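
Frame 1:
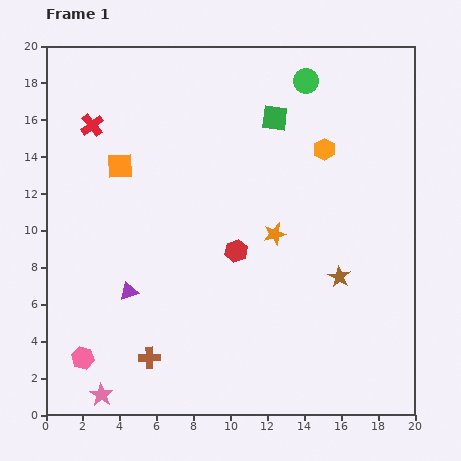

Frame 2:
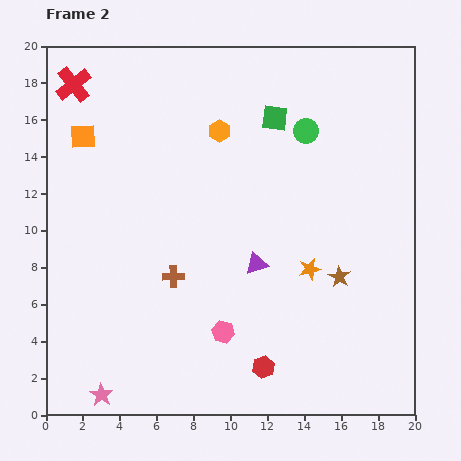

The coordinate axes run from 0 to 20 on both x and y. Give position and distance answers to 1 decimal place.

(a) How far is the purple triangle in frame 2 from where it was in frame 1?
7.1

The purple triangle moved from (4.5, 6.7) to (11.4, 8.2), a distance of √(6.9² + 1.5²) ≈ 7.1.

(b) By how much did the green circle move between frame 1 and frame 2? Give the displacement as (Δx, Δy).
(0.0, -2.7)

The green circle was at (14.1, 18.1) in frame 1 and (14.1, 15.4) in frame 2.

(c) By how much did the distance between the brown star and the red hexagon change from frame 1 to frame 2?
+0.6

Distance in frame 1: 5.8. Distance in frame 2: 6.4.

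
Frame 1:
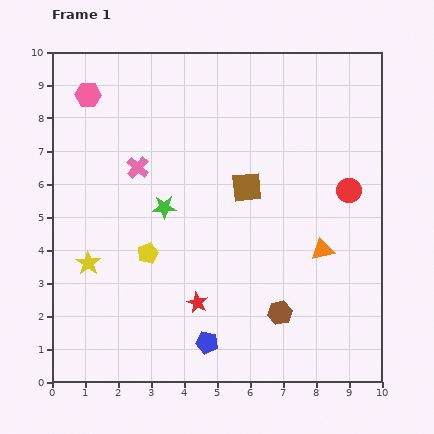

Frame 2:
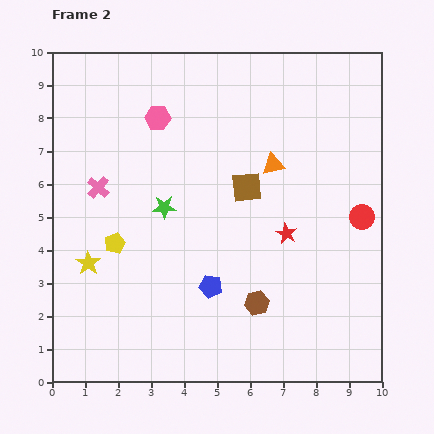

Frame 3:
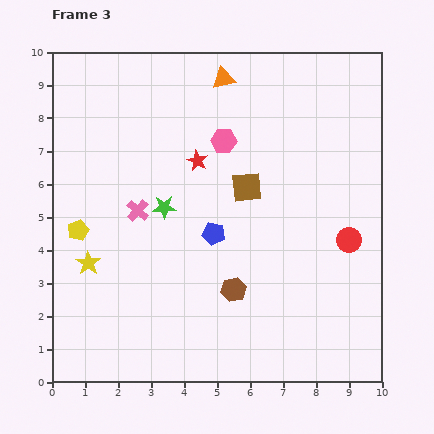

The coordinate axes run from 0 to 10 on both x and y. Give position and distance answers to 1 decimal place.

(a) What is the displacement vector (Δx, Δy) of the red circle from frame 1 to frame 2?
(0.4, -0.8)

The red circle was at (9.0, 5.8) in frame 1 and (9.4, 5.0) in frame 2.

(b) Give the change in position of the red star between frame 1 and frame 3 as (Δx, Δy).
(0.0, 4.3)

The red star was at (4.4, 2.4) in frame 1 and (4.4, 6.7) in frame 3.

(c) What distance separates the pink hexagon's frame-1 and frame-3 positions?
4.3

The pink hexagon moved from (1.1, 8.7) to (5.2, 7.3), a distance of √(4.1² + 1.4²) ≈ 4.3.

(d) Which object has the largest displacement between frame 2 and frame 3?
the red star

(moved 3.5; next 3.0)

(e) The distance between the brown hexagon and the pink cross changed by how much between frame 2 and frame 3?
-2.1

Distance in frame 2: 5.9. Distance in frame 3: 3.8.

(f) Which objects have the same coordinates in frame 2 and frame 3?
the green star, the yellow star, the brown square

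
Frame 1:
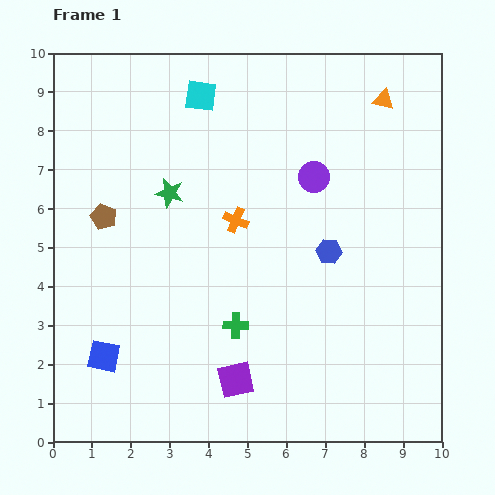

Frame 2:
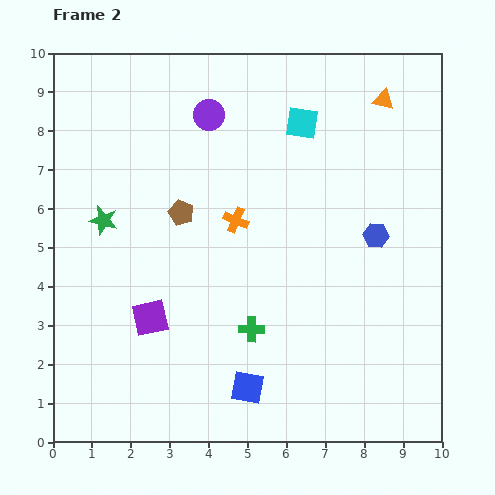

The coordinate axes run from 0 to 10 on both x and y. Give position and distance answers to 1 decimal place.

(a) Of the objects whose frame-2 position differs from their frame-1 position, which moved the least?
the green cross

(moved 0.4)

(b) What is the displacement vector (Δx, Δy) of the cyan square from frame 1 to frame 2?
(2.6, -0.7)

The cyan square was at (3.8, 8.9) in frame 1 and (6.4, 8.2) in frame 2.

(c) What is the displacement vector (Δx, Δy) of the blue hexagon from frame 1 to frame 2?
(1.2, 0.4)

The blue hexagon was at (7.1, 4.9) in frame 1 and (8.3, 5.3) in frame 2.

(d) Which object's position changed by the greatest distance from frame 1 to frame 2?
the blue square

(moved 3.8; next 3.1)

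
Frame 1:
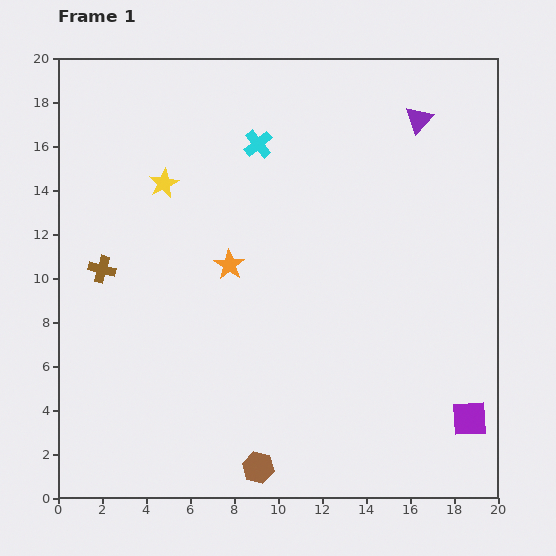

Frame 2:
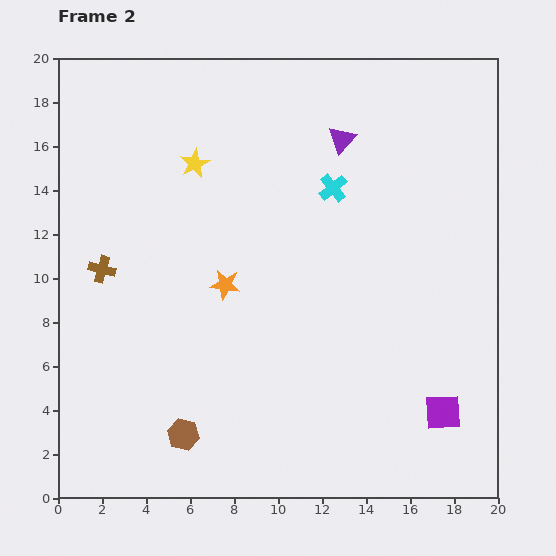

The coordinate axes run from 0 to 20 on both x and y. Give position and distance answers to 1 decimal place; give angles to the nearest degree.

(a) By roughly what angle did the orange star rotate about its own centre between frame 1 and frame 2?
25° counter-clockwise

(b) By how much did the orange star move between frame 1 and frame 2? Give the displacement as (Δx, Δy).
(-0.2, -0.9)

The orange star was at (7.8, 10.6) in frame 1 and (7.6, 9.7) in frame 2.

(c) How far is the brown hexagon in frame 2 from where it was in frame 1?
3.7

The brown hexagon moved from (9.1, 1.4) to (5.7, 2.9), a distance of √(3.4² + 1.5²) ≈ 3.7.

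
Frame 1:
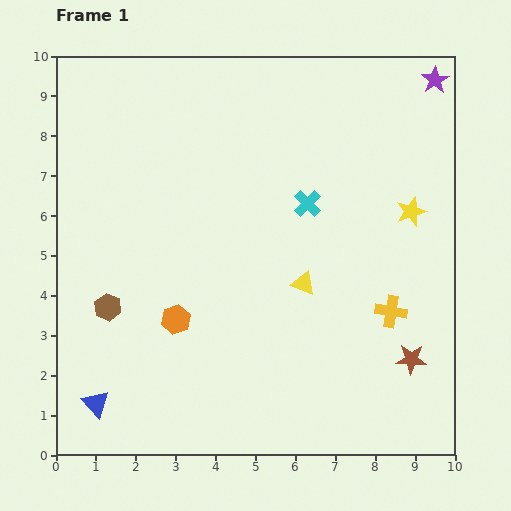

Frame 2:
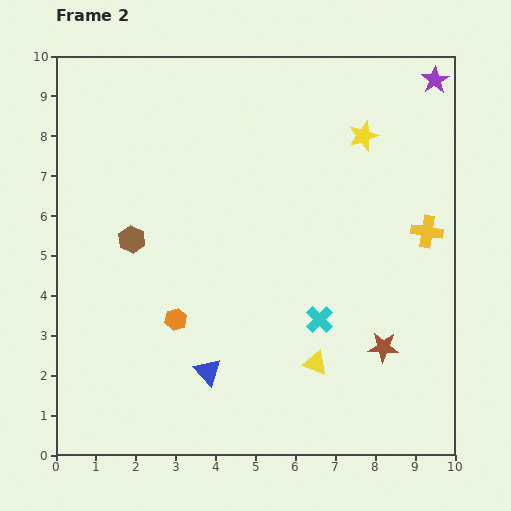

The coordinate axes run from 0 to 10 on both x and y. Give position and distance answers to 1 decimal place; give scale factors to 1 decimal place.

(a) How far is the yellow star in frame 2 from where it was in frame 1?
2.2

The yellow star moved from (8.9, 6.1) to (7.7, 8.0), a distance of √(1.2² + 1.9²) ≈ 2.2.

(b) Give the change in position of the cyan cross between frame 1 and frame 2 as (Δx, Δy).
(0.3, -2.9)

The cyan cross was at (6.3, 6.3) in frame 1 and (6.6, 3.4) in frame 2.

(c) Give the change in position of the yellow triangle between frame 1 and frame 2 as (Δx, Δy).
(0.3, -2.0)

The yellow triangle was at (6.2, 4.3) in frame 1 and (6.5, 2.3) in frame 2.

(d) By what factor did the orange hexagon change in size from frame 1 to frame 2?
0.8×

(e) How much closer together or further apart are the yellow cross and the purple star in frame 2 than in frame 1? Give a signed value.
-2.1

Distance in frame 1: 5.9. Distance in frame 2: 3.8.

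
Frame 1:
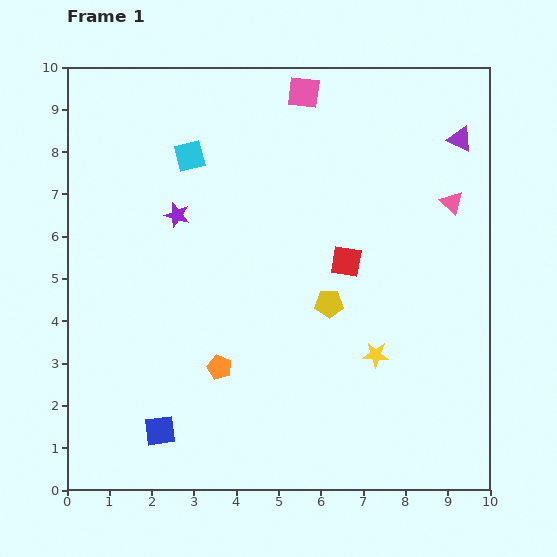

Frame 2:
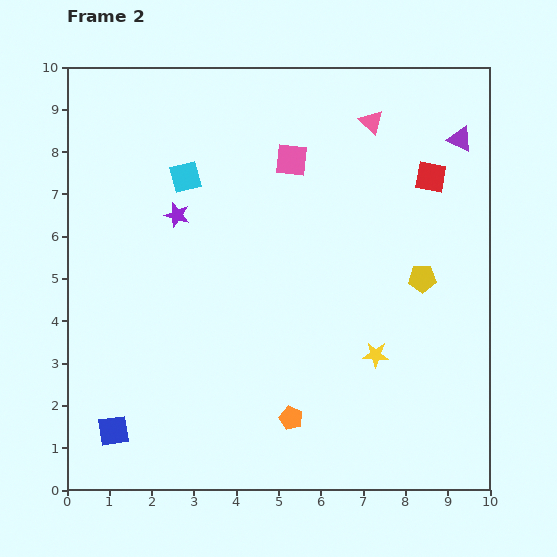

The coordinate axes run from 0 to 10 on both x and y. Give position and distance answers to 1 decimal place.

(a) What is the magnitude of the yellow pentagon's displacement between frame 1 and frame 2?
2.3

The yellow pentagon moved from (6.2, 4.4) to (8.4, 5.0), a distance of √(2.2² + 0.6²) ≈ 2.3.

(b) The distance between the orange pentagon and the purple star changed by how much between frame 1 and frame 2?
+1.8

Distance in frame 1: 3.7. Distance in frame 2: 5.5.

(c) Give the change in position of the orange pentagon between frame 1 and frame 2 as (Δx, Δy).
(1.7, -1.2)

The orange pentagon was at (3.6, 2.9) in frame 1 and (5.3, 1.7) in frame 2.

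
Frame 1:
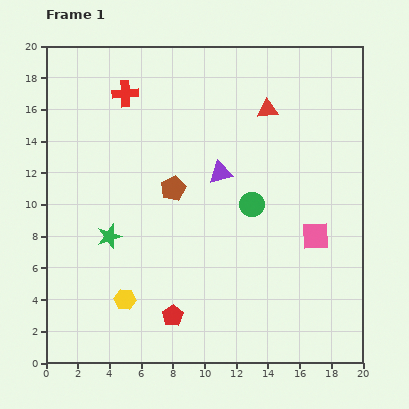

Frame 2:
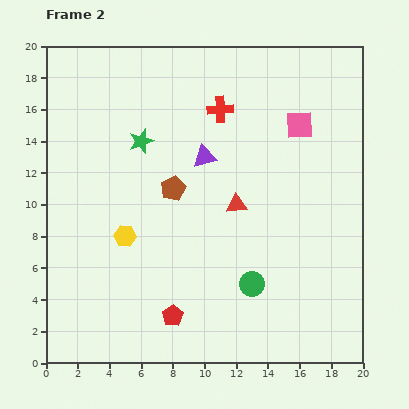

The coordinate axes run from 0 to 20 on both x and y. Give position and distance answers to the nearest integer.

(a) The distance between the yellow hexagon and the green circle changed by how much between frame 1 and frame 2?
-1

Distance in frame 1: 10. Distance in frame 2: 9.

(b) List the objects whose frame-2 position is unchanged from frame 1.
the red pentagon, the brown pentagon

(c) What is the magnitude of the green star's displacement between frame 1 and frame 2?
6

The green star moved from (4, 8) to (6, 14), a distance of √(2² + 6²) ≈ 6.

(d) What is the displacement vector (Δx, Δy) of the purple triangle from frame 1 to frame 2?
(-1, 1)

The purple triangle was at (11, 12) in frame 1 and (10, 13) in frame 2.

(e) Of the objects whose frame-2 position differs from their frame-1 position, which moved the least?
the purple triangle

(moved 1)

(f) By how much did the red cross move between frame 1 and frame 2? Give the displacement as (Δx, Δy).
(6, -1)

The red cross was at (5, 17) in frame 1 and (11, 16) in frame 2.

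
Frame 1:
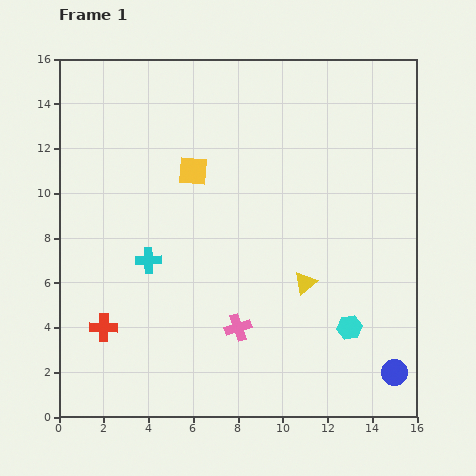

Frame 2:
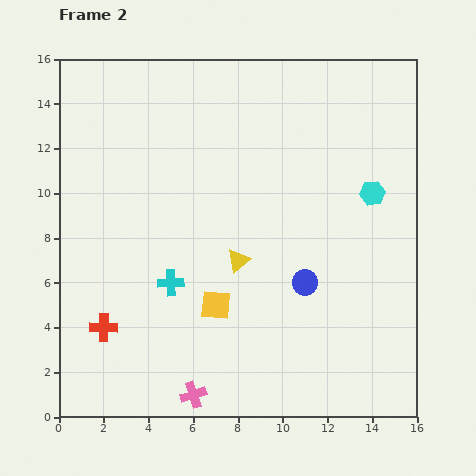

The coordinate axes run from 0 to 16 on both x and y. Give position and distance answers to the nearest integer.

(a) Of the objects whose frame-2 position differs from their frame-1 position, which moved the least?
the cyan cross

(moved 1)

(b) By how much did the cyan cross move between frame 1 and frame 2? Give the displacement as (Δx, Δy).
(1, -1)

The cyan cross was at (4, 7) in frame 1 and (5, 6) in frame 2.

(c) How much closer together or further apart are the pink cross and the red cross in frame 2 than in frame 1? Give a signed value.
-1

Distance in frame 1: 6. Distance in frame 2: 5.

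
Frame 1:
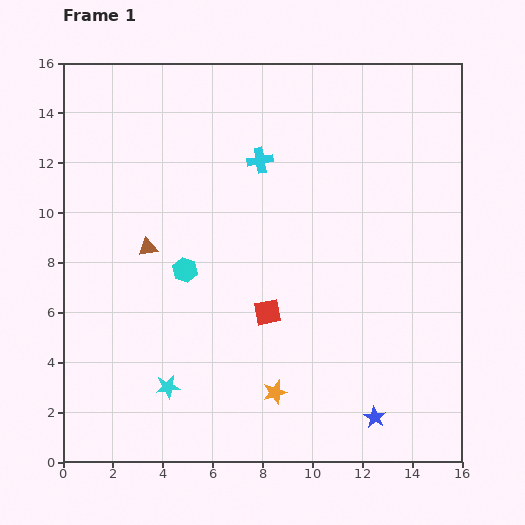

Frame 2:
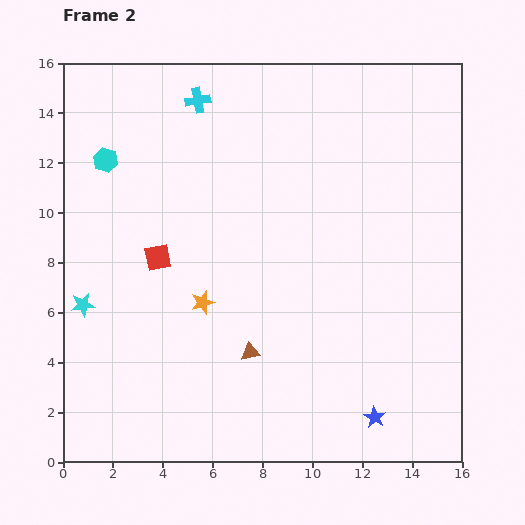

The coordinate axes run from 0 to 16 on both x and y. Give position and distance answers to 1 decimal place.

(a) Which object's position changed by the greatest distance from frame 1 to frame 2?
the brown triangle

(moved 5.9; next 5.4)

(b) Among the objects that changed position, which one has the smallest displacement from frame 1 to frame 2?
the cyan cross

(moved 3.5)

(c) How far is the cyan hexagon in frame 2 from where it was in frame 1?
5.4

The cyan hexagon moved from (4.9, 7.7) to (1.7, 12.1), a distance of √(3.2² + 4.4²) ≈ 5.4.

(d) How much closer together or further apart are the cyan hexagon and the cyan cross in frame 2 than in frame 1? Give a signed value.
-0.9

Distance in frame 1: 5.3. Distance in frame 2: 4.4.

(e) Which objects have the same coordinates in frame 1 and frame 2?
the blue star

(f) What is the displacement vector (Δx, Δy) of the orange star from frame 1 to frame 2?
(-2.9, 3.6)

The orange star was at (8.5, 2.8) in frame 1 and (5.6, 6.4) in frame 2.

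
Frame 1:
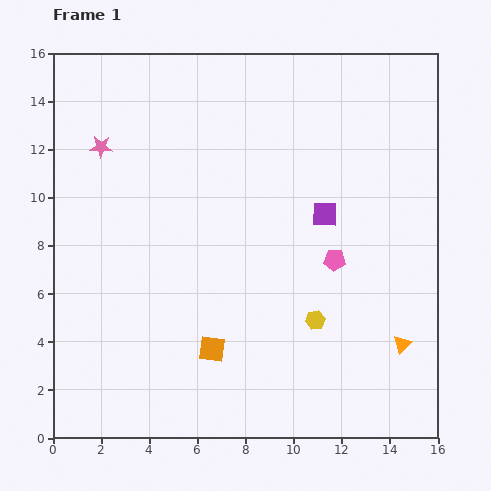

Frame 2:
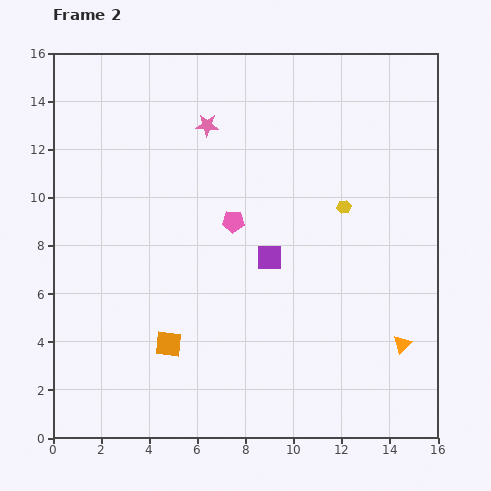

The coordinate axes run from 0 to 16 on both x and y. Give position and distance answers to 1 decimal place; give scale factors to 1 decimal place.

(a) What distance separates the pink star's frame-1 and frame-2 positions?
4.5

The pink star moved from (2.0, 12.1) to (6.4, 13.0), a distance of √(4.4² + 0.9²) ≈ 4.5.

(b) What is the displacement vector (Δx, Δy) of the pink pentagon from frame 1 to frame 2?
(-4.2, 1.6)

The pink pentagon was at (11.7, 7.4) in frame 1 and (7.5, 9.0) in frame 2.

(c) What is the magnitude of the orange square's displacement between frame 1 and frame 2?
1.8

The orange square moved from (6.6, 3.7) to (4.8, 3.9), a distance of √(1.8² + 0.2²) ≈ 1.8.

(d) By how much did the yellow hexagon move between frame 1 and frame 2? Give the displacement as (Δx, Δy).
(1.2, 4.7)

The yellow hexagon was at (10.9, 4.9) in frame 1 and (12.1, 9.6) in frame 2.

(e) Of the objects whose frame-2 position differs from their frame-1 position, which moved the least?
the orange square

(moved 1.8)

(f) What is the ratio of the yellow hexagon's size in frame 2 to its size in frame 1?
0.7×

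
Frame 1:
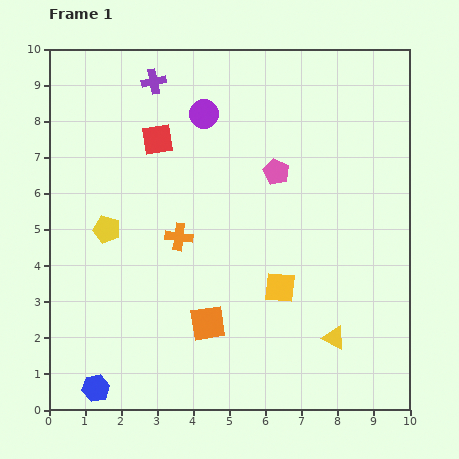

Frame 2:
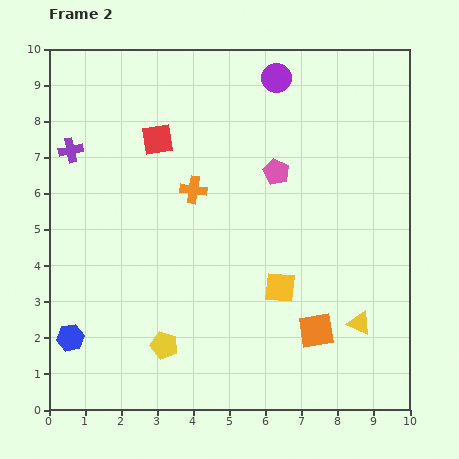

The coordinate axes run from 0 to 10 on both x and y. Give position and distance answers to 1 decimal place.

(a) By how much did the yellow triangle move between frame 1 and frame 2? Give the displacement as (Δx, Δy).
(0.7, 0.4)

The yellow triangle was at (7.9, 2.0) in frame 1 and (8.6, 2.4) in frame 2.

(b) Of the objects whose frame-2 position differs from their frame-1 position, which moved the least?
the yellow triangle

(moved 0.8)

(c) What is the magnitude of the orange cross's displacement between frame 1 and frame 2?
1.4

The orange cross moved from (3.6, 4.8) to (4.0, 6.1), a distance of √(0.4² + 1.3²) ≈ 1.4.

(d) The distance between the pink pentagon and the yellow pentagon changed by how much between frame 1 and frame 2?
+0.7

Distance in frame 1: 5.0. Distance in frame 2: 5.7.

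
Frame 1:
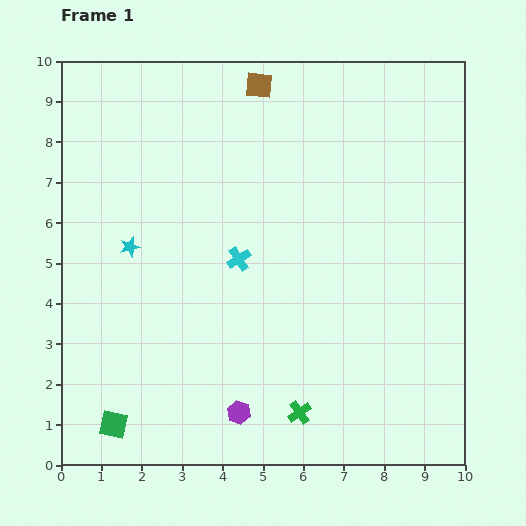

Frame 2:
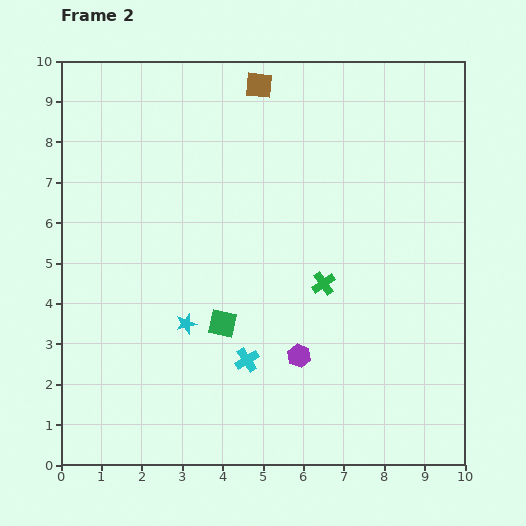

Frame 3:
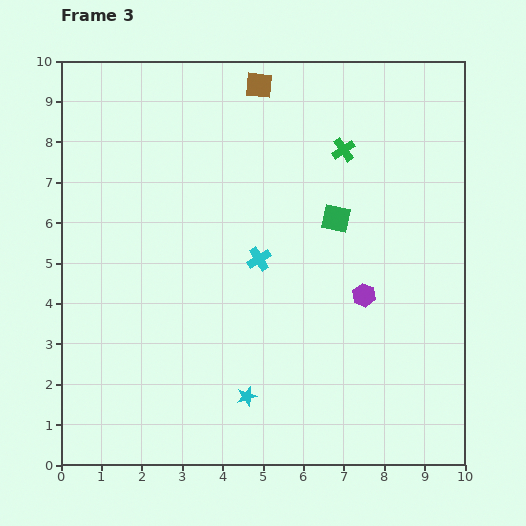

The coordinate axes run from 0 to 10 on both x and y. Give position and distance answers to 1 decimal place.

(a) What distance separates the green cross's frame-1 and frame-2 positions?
3.3

The green cross moved from (5.9, 1.3) to (6.5, 4.5), a distance of √(0.6² + 3.2²) ≈ 3.3.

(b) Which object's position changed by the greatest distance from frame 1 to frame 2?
the green square

(moved 3.7; next 3.3)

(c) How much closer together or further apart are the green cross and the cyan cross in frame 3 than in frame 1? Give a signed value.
-0.7

Distance in frame 1: 4.1. Distance in frame 3: 3.4.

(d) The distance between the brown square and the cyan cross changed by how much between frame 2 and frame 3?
-2.5

Distance in frame 2: 6.8. Distance in frame 3: 4.3.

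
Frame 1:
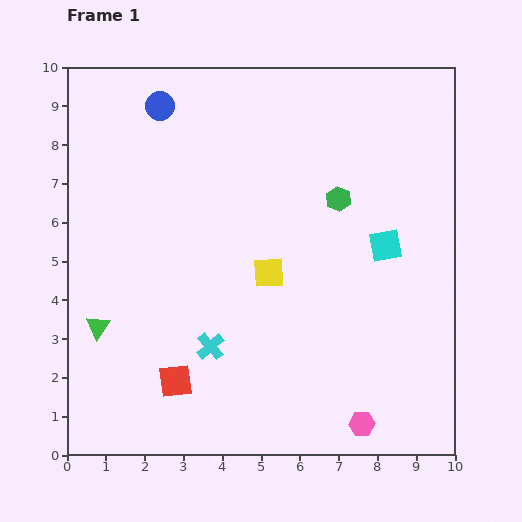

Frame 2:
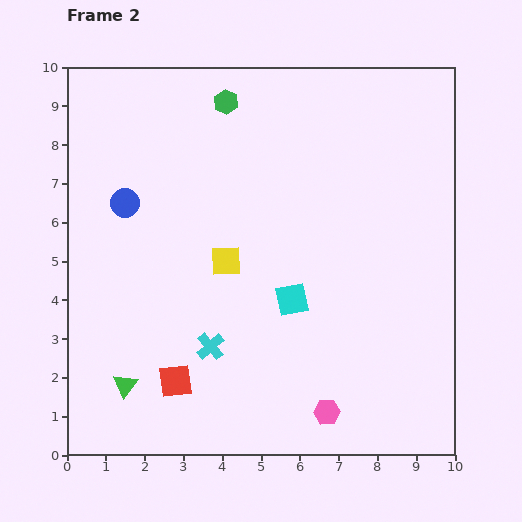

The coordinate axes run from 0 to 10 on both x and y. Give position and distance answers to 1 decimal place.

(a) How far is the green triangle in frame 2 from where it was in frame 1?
1.7

The green triangle moved from (0.8, 3.3) to (1.5, 1.8), a distance of √(0.7² + 1.5²) ≈ 1.7.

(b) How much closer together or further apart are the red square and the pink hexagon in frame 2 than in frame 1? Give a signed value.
-0.9

Distance in frame 1: 4.9. Distance in frame 2: 4.0.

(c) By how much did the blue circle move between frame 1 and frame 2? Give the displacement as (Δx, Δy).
(-0.9, -2.5)

The blue circle was at (2.4, 9.0) in frame 1 and (1.5, 6.5) in frame 2.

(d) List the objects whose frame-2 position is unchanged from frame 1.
the cyan cross, the red square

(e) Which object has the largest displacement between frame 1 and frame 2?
the green hexagon

(moved 3.8; next 2.8)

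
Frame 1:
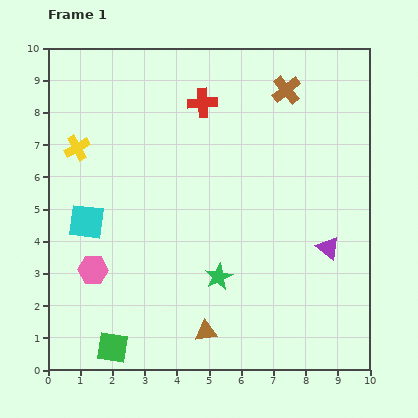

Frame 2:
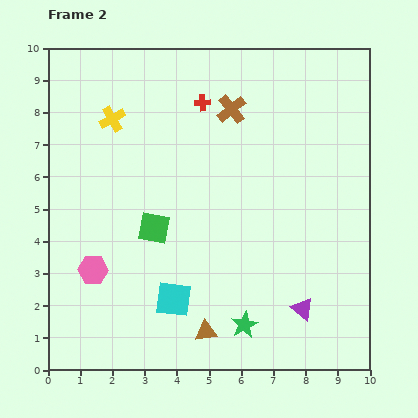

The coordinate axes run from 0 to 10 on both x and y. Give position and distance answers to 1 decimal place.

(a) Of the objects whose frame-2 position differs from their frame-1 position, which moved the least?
the yellow cross

(moved 1.4)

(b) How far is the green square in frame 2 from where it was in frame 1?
3.9

The green square moved from (2.0, 0.7) to (3.3, 4.4), a distance of √(1.3² + 3.7²) ≈ 3.9.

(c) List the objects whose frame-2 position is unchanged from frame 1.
the brown triangle, the pink hexagon, the red cross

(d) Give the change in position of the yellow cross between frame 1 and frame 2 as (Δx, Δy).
(1.1, 0.9)

The yellow cross was at (0.9, 6.9) in frame 1 and (2.0, 7.8) in frame 2.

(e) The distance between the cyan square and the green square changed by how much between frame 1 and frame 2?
-1.7

Distance in frame 1: 4.0. Distance in frame 2: 2.3.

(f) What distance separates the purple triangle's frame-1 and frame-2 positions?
2.1

The purple triangle moved from (8.7, 3.8) to (7.9, 1.9), a distance of √(0.8² + 1.9²) ≈ 2.1.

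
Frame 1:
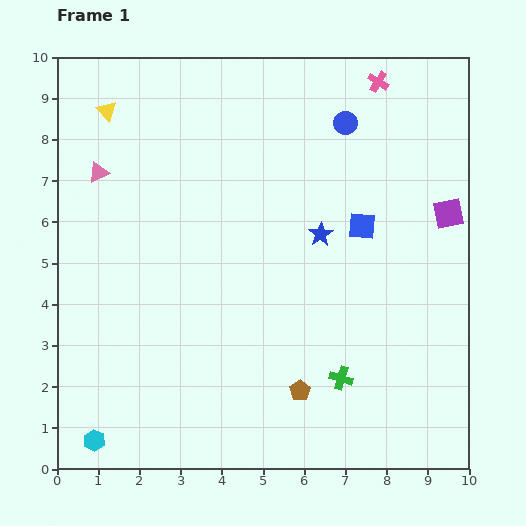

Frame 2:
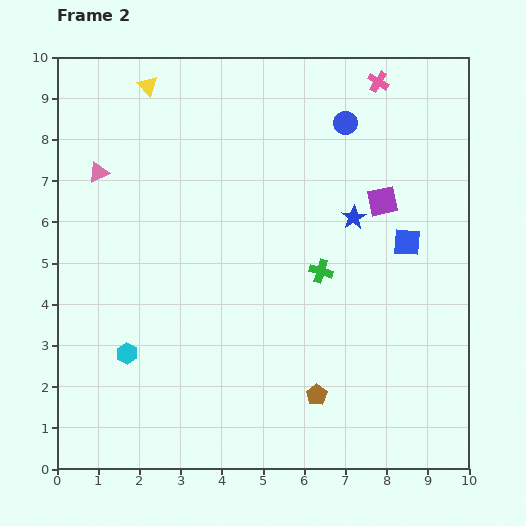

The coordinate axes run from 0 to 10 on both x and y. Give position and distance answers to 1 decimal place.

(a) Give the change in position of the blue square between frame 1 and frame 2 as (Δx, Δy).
(1.1, -0.4)

The blue square was at (7.4, 5.9) in frame 1 and (8.5, 5.5) in frame 2.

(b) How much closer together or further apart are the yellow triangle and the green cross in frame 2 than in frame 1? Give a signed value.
-2.4

Distance in frame 1: 8.6. Distance in frame 2: 6.2.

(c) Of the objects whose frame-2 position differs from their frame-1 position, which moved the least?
the brown pentagon

(moved 0.4)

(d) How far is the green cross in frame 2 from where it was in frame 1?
2.6

The green cross moved from (6.9, 2.2) to (6.4, 4.8), a distance of √(0.5² + 2.6²) ≈ 2.6.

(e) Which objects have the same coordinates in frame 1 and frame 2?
the blue circle, the pink triangle, the pink cross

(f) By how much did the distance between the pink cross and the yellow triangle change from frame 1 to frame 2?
-1.0

Distance in frame 1: 6.6. Distance in frame 2: 5.6.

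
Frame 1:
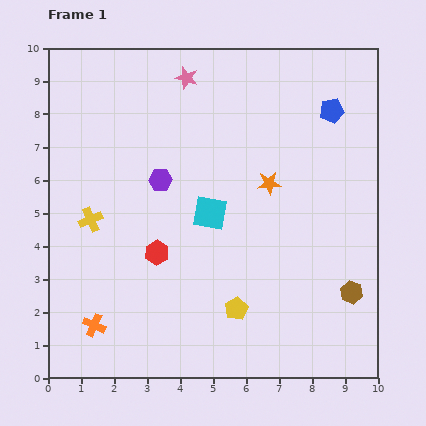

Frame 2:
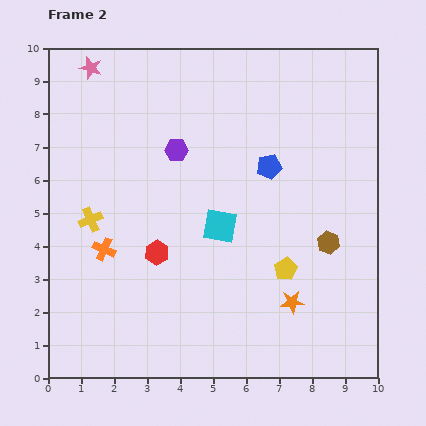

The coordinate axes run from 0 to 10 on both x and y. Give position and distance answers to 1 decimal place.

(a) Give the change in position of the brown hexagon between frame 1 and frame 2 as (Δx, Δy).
(-0.7, 1.5)

The brown hexagon was at (9.2, 2.6) in frame 1 and (8.5, 4.1) in frame 2.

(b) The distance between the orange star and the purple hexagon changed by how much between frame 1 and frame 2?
+2.5

Distance in frame 1: 3.3. Distance in frame 2: 5.8.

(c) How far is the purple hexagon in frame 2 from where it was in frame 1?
1.0

The purple hexagon moved from (3.4, 6.0) to (3.9, 6.9), a distance of √(0.5² + 0.9²) ≈ 1.0.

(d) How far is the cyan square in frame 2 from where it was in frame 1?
0.5

The cyan square moved from (4.9, 5.0) to (5.2, 4.6), a distance of √(0.3² + 0.4²) ≈ 0.5.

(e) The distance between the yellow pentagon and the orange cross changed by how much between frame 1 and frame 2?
+1.2

Distance in frame 1: 4.3. Distance in frame 2: 5.5.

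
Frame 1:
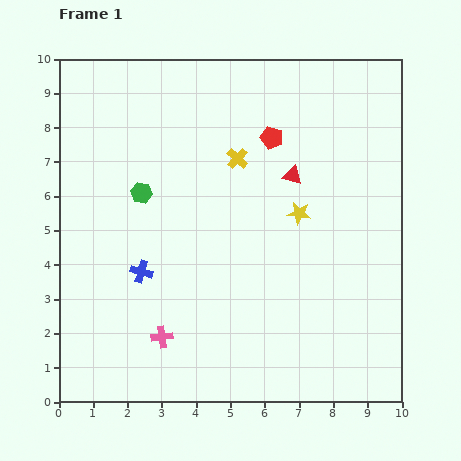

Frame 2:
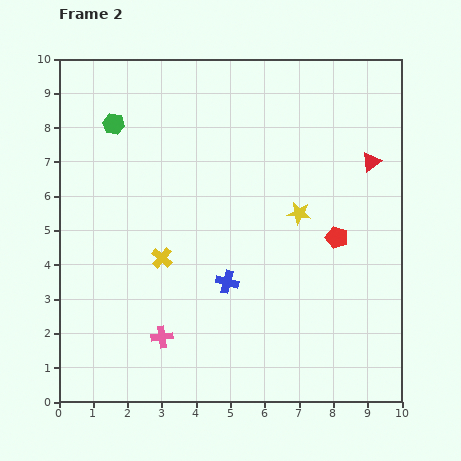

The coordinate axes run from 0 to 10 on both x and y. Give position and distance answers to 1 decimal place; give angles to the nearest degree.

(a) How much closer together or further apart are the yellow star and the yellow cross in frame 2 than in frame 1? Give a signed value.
+1.8

Distance in frame 1: 2.4. Distance in frame 2: 4.2.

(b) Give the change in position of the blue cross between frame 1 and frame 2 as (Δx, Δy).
(2.5, -0.3)

The blue cross was at (2.4, 3.8) in frame 1 and (4.9, 3.5) in frame 2.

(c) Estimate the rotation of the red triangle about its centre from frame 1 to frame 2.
51° counter-clockwise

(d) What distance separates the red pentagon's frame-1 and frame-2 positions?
3.5

The red pentagon moved from (6.2, 7.7) to (8.1, 4.8), a distance of √(1.9² + 2.9²) ≈ 3.5.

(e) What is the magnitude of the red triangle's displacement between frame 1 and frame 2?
2.3

The red triangle moved from (6.8, 6.6) to (9.1, 7.0), a distance of √(2.3² + 0.4²) ≈ 2.3.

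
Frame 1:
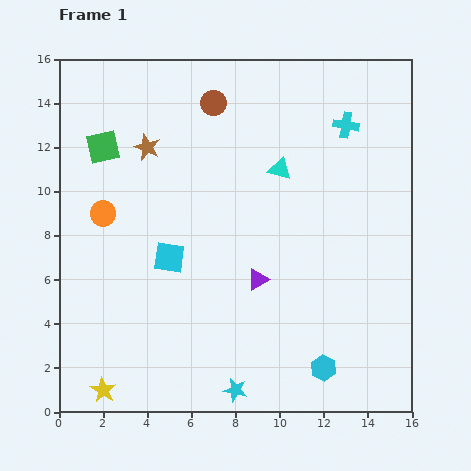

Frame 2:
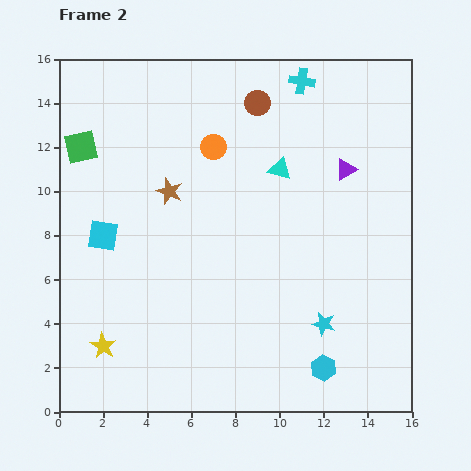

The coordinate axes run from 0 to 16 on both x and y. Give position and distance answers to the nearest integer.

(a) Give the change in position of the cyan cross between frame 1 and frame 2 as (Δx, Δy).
(-2, 2)

The cyan cross was at (13, 13) in frame 1 and (11, 15) in frame 2.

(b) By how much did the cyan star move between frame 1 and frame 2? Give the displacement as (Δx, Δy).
(4, 3)

The cyan star was at (8, 1) in frame 1 and (12, 4) in frame 2.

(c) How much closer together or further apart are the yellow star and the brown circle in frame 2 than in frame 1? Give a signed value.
-1

Distance in frame 1: 14. Distance in frame 2: 13.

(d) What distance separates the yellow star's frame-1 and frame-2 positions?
2

The yellow star moved from (2, 1) to (2, 3), a distance of √(0² + 2²) ≈ 2.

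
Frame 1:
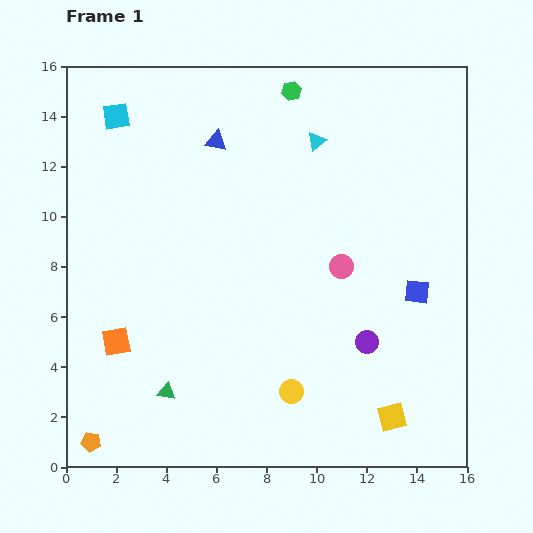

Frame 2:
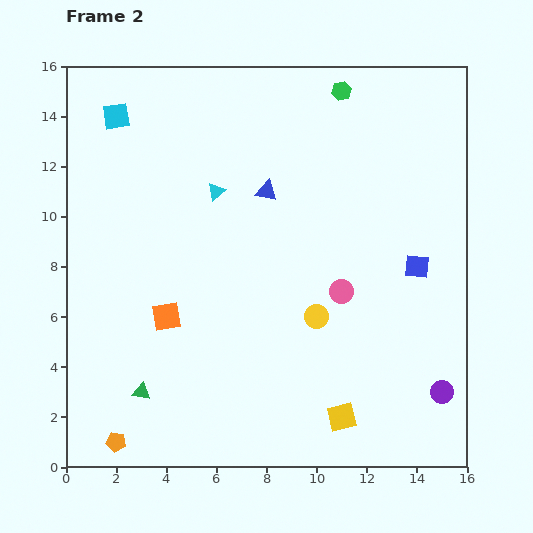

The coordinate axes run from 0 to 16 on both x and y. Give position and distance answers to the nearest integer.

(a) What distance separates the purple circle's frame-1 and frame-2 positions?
4

The purple circle moved from (12, 5) to (15, 3), a distance of √(3² + 2²) ≈ 4.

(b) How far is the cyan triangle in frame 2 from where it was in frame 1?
4

The cyan triangle moved from (10, 13) to (6, 11), a distance of √(4² + 2²) ≈ 4.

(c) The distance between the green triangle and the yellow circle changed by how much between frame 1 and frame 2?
+3

Distance in frame 1: 5. Distance in frame 2: 8.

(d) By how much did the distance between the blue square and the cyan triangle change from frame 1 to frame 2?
+2

Distance in frame 1: 7. Distance in frame 2: 9.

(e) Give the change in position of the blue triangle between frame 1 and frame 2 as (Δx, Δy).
(2, -2)

The blue triangle was at (6, 13) in frame 1 and (8, 11) in frame 2.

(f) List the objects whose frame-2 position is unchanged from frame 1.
the cyan square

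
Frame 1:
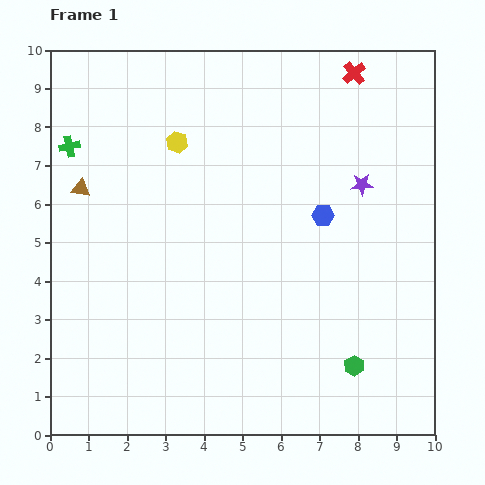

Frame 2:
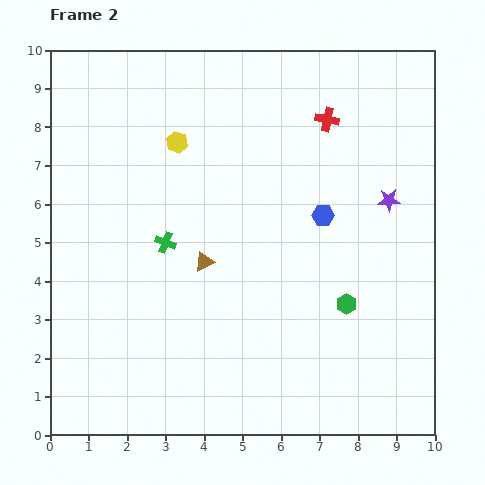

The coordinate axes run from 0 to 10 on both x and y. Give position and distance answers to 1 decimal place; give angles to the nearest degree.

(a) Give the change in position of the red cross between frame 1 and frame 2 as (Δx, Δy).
(-0.7, -1.2)

The red cross was at (7.9, 9.4) in frame 1 and (7.2, 8.2) in frame 2.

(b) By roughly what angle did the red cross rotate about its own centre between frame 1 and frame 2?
38° counter-clockwise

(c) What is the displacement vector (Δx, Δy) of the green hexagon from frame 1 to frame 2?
(-0.2, 1.6)

The green hexagon was at (7.9, 1.8) in frame 1 and (7.7, 3.4) in frame 2.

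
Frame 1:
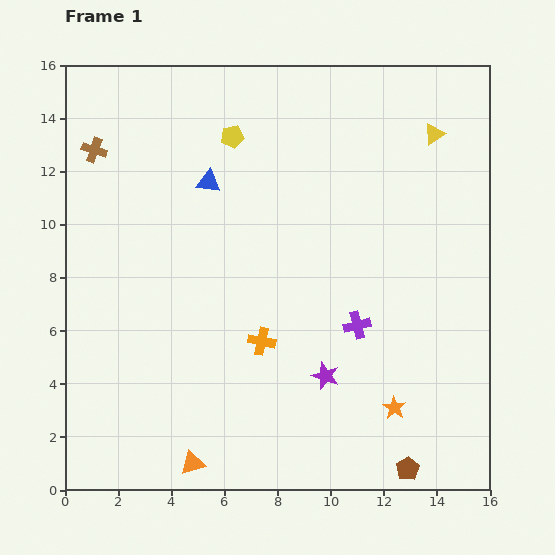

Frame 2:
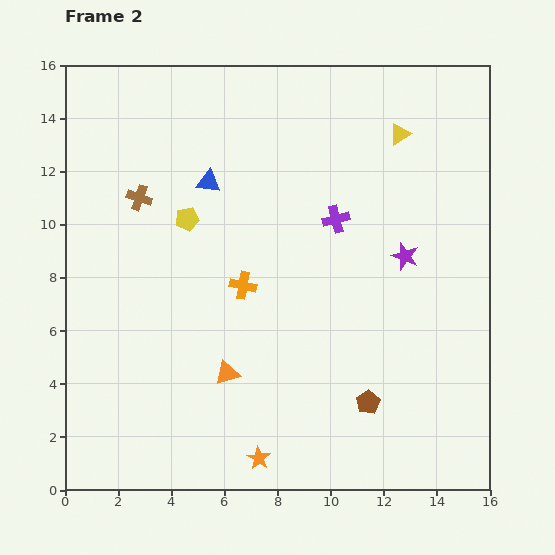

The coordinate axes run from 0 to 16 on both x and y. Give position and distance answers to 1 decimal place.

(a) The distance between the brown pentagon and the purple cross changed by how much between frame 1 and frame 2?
+1.3

Distance in frame 1: 5.7. Distance in frame 2: 7.0.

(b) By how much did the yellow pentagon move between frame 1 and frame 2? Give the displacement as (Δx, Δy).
(-1.7, -3.1)

The yellow pentagon was at (6.3, 13.3) in frame 1 and (4.6, 10.2) in frame 2.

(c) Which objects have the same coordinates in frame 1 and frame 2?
the blue triangle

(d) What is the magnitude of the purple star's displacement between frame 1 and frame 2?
5.4

The purple star moved from (9.8, 4.3) to (12.8, 8.8), a distance of √(3.0² + 4.5²) ≈ 5.4.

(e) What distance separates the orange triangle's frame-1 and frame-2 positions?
3.6

The orange triangle moved from (4.8, 1.0) to (6.1, 4.4), a distance of √(1.3² + 3.4²) ≈ 3.6.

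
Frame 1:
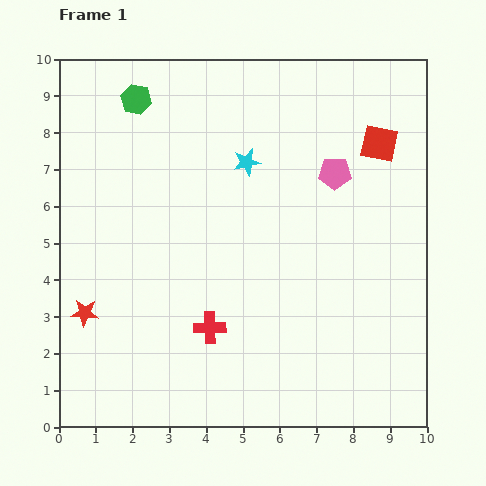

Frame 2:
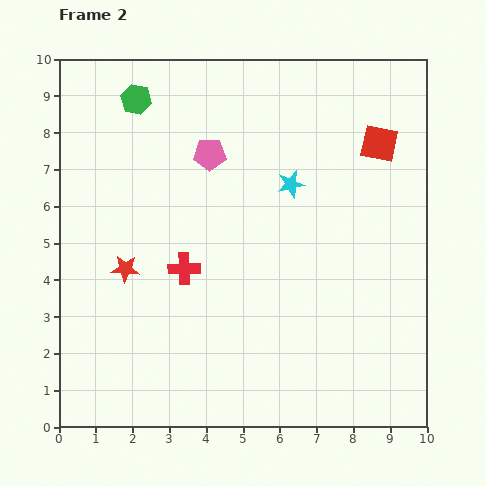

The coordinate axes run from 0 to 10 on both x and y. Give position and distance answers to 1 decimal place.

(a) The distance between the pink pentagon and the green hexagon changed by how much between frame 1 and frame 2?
-3.3

Distance in frame 1: 5.8. Distance in frame 2: 2.5.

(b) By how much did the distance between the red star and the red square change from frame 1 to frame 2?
-1.5

Distance in frame 1: 9.2. Distance in frame 2: 7.7.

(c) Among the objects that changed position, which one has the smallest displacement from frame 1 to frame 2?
the cyan star

(moved 1.3)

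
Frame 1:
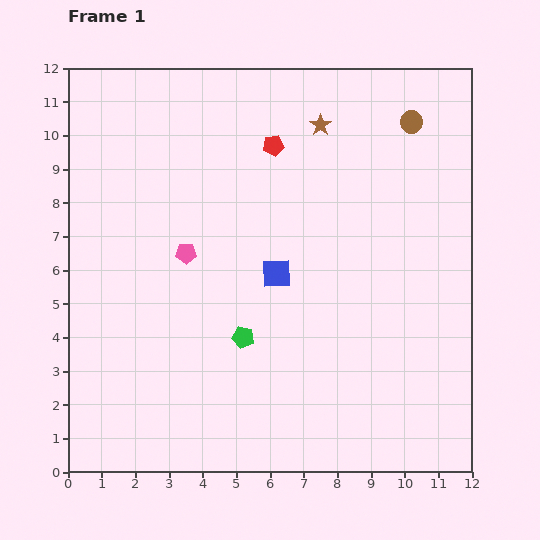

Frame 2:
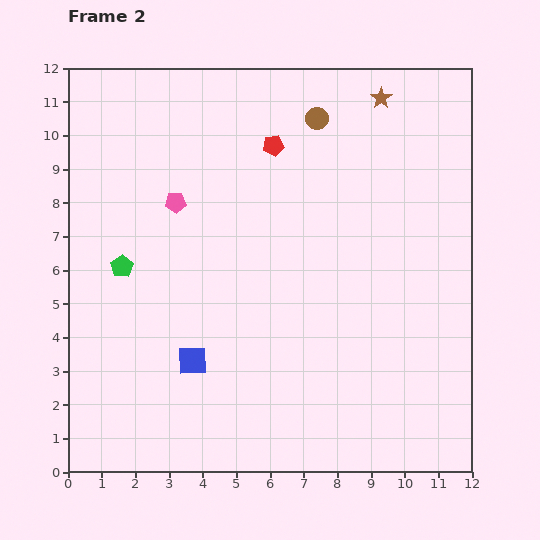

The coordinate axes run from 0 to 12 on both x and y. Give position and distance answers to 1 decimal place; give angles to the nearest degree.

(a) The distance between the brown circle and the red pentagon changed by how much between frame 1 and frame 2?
-2.7

Distance in frame 1: 4.2. Distance in frame 2: 1.5.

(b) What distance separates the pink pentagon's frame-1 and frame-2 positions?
1.5

The pink pentagon moved from (3.5, 6.5) to (3.2, 8.0), a distance of √(0.3² + 1.5²) ≈ 1.5.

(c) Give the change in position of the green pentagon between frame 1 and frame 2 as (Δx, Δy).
(-3.6, 2.1)

The green pentagon was at (5.2, 4.0) in frame 1 and (1.6, 6.1) in frame 2.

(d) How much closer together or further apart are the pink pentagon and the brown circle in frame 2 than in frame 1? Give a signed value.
-2.9

Distance in frame 1: 7.8. Distance in frame 2: 4.9.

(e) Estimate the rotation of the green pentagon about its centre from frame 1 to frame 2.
24° clockwise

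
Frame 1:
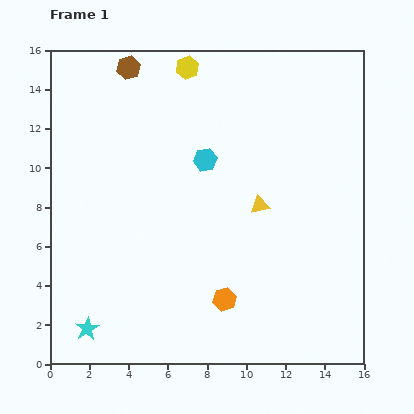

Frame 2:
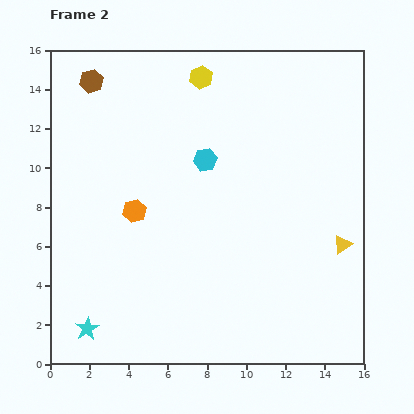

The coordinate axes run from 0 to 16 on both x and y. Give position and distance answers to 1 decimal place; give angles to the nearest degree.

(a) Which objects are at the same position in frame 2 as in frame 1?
the cyan hexagon, the cyan star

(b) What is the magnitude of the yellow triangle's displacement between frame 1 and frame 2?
4.7

The yellow triangle moved from (10.7, 8.1) to (14.9, 6.1), a distance of √(4.2² + 2.0²) ≈ 4.7.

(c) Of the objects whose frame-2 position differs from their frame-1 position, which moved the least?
the yellow hexagon

(moved 0.9)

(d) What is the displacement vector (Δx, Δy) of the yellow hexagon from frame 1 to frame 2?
(0.7, -0.5)

The yellow hexagon was at (7.0, 15.1) in frame 1 and (7.7, 14.6) in frame 2.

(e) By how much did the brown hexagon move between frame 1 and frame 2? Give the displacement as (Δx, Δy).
(-1.9, -0.7)

The brown hexagon was at (4.0, 15.1) in frame 1 and (2.1, 14.4) in frame 2.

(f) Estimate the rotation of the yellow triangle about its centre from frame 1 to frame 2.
25° counter-clockwise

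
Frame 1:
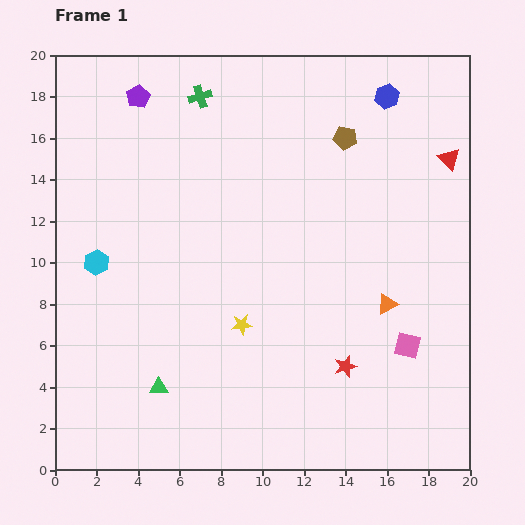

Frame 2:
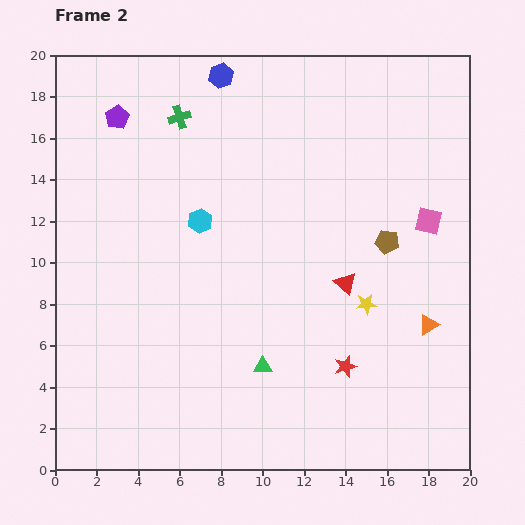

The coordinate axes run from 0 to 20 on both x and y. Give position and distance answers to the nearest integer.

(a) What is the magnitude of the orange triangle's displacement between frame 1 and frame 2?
2

The orange triangle moved from (16, 8) to (18, 7), a distance of √(2² + 1²) ≈ 2.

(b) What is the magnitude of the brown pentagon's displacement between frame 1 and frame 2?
5

The brown pentagon moved from (14, 16) to (16, 11), a distance of √(2² + 5²) ≈ 5.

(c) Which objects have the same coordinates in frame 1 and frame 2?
the red star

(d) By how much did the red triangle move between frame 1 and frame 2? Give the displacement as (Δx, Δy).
(-5, -6)

The red triangle was at (19, 15) in frame 1 and (14, 9) in frame 2.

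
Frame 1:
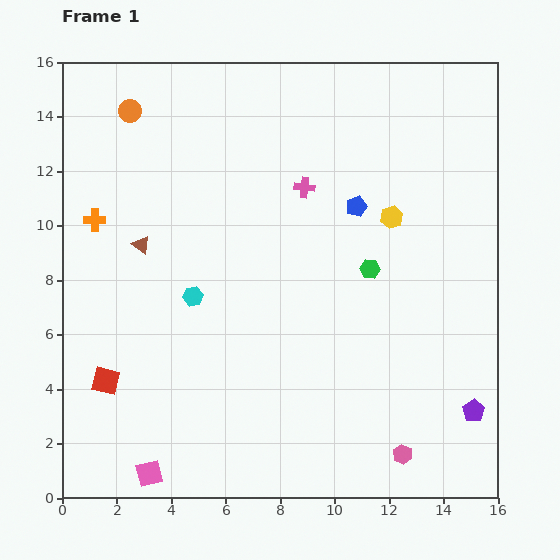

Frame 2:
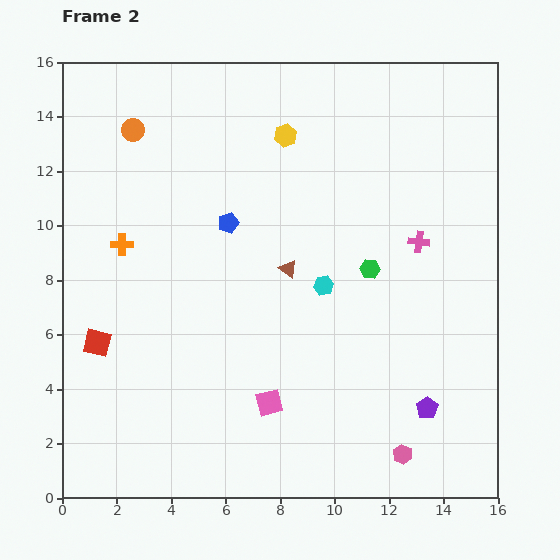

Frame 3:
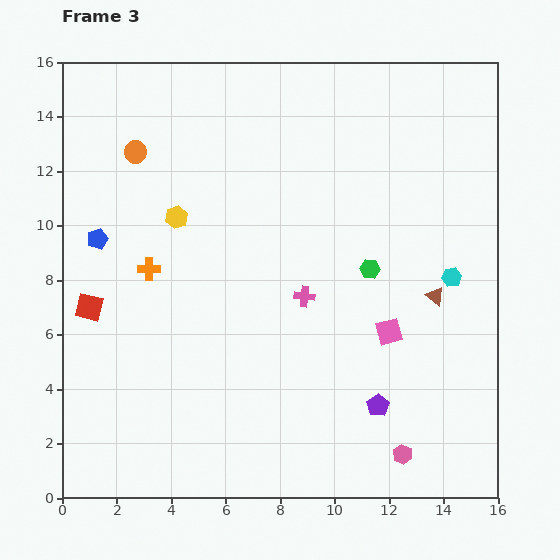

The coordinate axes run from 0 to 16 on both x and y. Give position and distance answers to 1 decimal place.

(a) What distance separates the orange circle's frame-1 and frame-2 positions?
0.7

The orange circle moved from (2.5, 14.2) to (2.6, 13.5), a distance of √(0.1² + 0.7²) ≈ 0.7.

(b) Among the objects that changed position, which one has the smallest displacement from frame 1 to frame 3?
the orange circle

(moved 1.5)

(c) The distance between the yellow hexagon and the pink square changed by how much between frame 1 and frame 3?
-4.0

Distance in frame 1: 12.9. Distance in frame 3: 8.9.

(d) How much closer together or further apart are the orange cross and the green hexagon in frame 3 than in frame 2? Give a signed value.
-1.0

Distance in frame 2: 9.1. Distance in frame 3: 8.1.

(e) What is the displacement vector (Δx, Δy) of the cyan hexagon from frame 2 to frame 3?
(4.7, 0.3)

The cyan hexagon was at (9.6, 7.8) in frame 2 and (14.3, 8.1) in frame 3.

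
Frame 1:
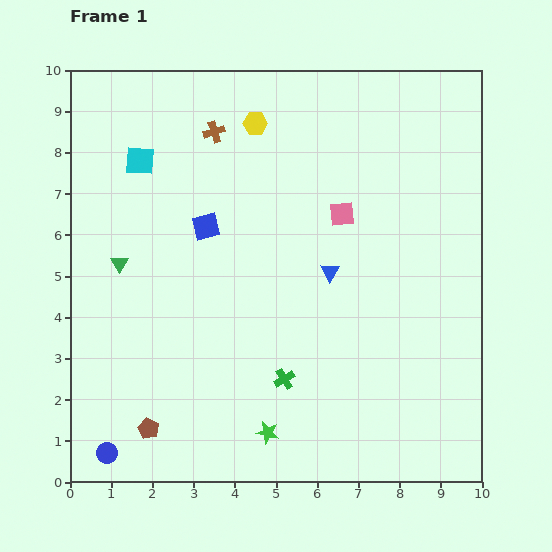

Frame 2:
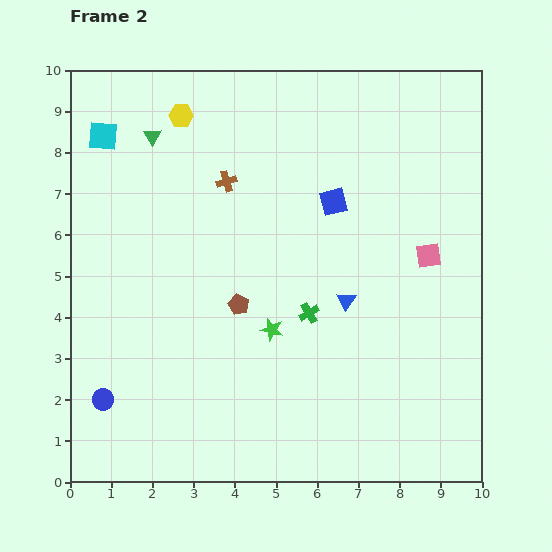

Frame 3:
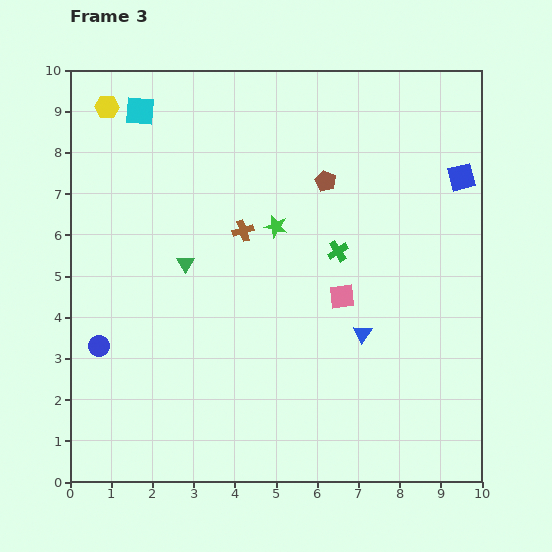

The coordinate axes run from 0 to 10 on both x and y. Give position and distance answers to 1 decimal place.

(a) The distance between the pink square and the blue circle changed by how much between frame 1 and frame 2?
+0.5

Distance in frame 1: 8.1. Distance in frame 2: 8.6.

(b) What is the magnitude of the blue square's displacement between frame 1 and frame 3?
6.3

The blue square moved from (3.3, 6.2) to (9.5, 7.4), a distance of √(6.2² + 1.2²) ≈ 6.3.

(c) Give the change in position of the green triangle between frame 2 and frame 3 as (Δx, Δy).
(0.8, -3.1)

The green triangle was at (2.0, 8.4) in frame 2 and (2.8, 5.3) in frame 3.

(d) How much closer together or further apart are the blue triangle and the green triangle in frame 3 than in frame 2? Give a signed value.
-1.6

Distance in frame 2: 6.2. Distance in frame 3: 4.6.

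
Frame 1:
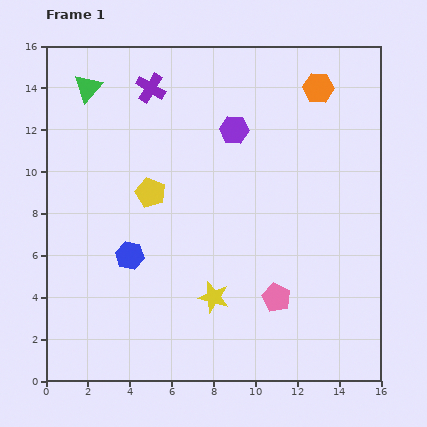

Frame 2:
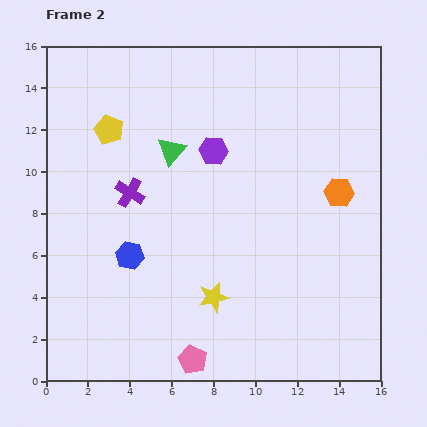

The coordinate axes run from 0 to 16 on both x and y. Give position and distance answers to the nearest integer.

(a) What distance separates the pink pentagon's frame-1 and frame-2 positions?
5

The pink pentagon moved from (11, 4) to (7, 1), a distance of √(4² + 3²) ≈ 5.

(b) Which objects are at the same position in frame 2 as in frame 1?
the blue hexagon, the yellow star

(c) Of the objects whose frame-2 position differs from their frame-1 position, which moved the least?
the purple hexagon

(moved 1)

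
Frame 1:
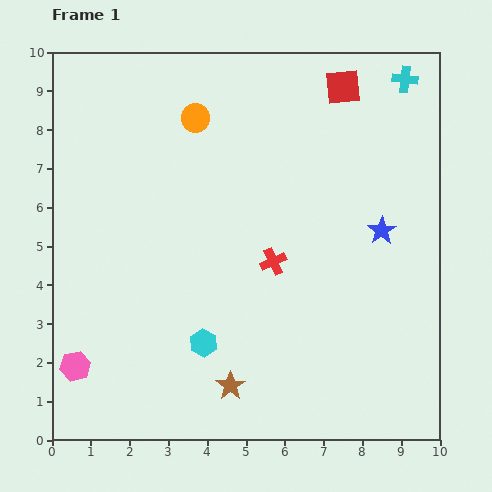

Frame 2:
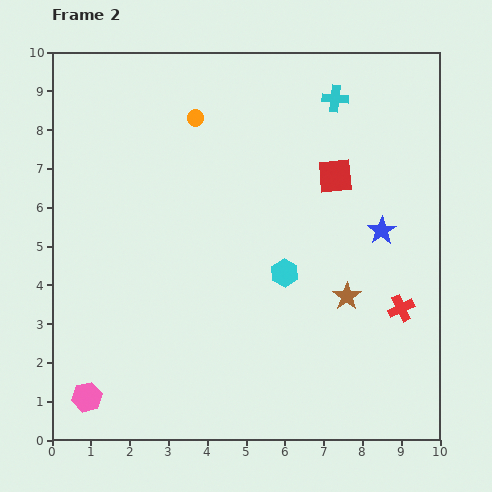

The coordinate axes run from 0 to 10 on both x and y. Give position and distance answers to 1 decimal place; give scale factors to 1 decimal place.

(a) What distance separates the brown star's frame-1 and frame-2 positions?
3.8

The brown star moved from (4.6, 1.4) to (7.6, 3.7), a distance of √(3.0² + 2.3²) ≈ 3.8.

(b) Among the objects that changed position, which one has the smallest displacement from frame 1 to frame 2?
the pink hexagon

(moved 0.9)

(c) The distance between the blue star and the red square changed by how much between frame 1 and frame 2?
-2.0

Distance in frame 1: 3.8. Distance in frame 2: 1.8.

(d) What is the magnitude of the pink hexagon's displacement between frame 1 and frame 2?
0.9

The pink hexagon moved from (0.6, 1.9) to (0.9, 1.1), a distance of √(0.3² + 0.8²) ≈ 0.9.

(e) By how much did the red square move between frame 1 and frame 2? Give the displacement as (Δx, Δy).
(-0.2, -2.3)

The red square was at (7.5, 9.1) in frame 1 and (7.3, 6.8) in frame 2.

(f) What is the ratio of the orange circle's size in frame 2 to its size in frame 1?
0.6×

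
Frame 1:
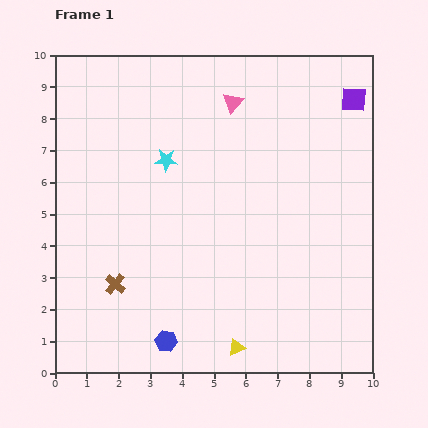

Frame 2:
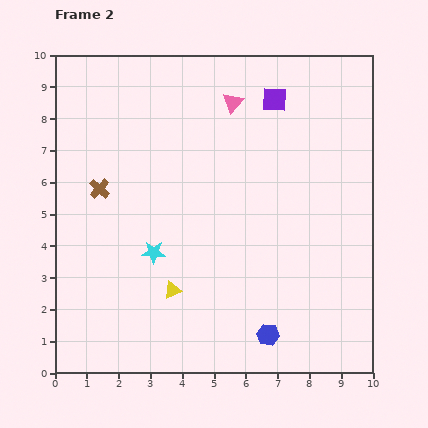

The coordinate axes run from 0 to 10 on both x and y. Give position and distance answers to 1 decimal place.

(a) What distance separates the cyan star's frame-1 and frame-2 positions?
2.9

The cyan star moved from (3.5, 6.7) to (3.1, 3.8), a distance of √(0.4² + 2.9²) ≈ 2.9.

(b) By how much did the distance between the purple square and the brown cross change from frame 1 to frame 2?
-3.3

Distance in frame 1: 9.5. Distance in frame 2: 6.2.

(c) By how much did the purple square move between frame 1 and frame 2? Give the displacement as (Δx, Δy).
(-2.5, 0.0)

The purple square was at (9.4, 8.6) in frame 1 and (6.9, 8.6) in frame 2.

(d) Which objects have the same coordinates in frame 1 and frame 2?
the pink triangle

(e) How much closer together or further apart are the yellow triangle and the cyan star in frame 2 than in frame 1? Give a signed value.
-5.0

Distance in frame 1: 6.3. Distance in frame 2: 1.3.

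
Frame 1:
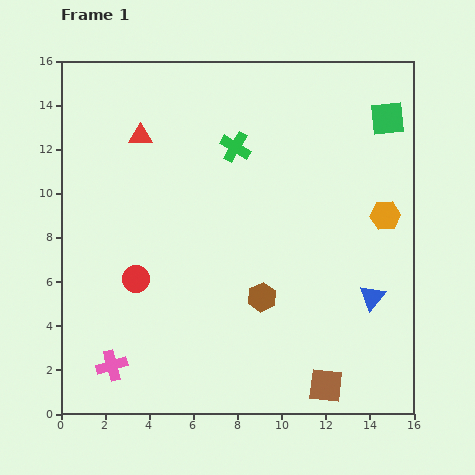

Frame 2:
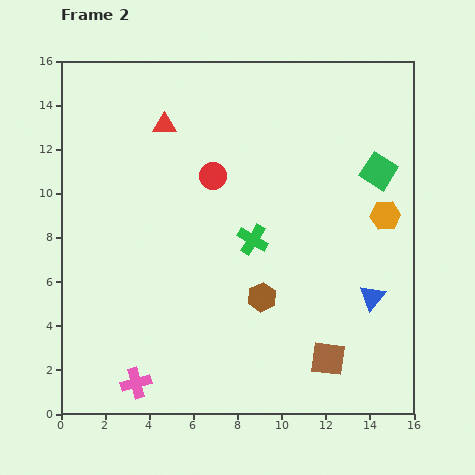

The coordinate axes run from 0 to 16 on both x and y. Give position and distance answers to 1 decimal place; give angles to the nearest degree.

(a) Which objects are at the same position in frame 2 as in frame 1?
the orange hexagon, the blue triangle, the brown hexagon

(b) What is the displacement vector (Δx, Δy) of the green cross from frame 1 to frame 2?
(0.8, -4.2)

The green cross was at (7.9, 12.1) in frame 1 and (8.7, 7.9) in frame 2.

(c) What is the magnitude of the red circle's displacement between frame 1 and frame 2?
5.9

The red circle moved from (3.4, 6.1) to (6.9, 10.8), a distance of √(3.5² + 4.7²) ≈ 5.9.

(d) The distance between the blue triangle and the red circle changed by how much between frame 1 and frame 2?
-1.6

Distance in frame 1: 10.7. Distance in frame 2: 9.1.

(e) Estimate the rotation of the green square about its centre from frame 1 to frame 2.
39° clockwise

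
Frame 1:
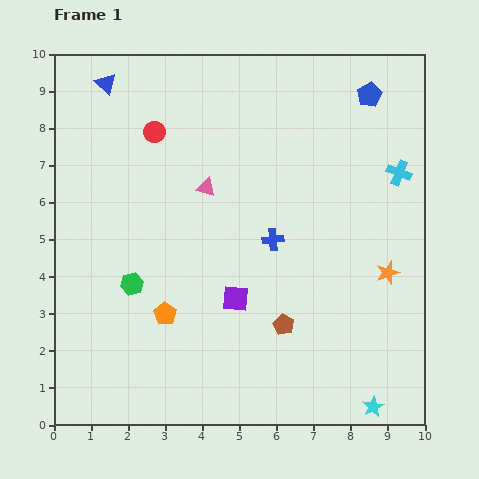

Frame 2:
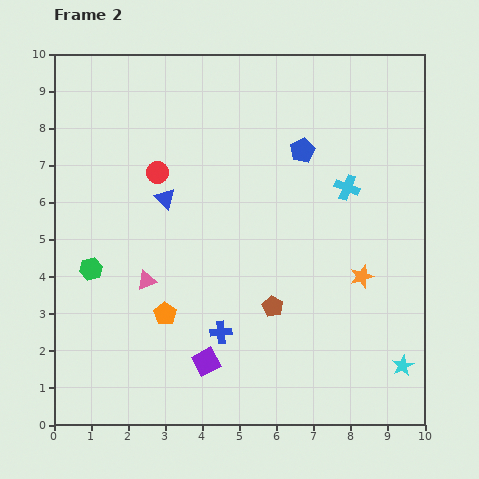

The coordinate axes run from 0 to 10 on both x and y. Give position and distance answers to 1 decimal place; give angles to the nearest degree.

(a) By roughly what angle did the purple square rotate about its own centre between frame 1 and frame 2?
32° counter-clockwise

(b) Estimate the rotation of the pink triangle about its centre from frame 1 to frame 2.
38° counter-clockwise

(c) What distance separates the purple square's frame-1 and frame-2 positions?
1.9

The purple square moved from (4.9, 3.4) to (4.1, 1.7), a distance of √(0.8² + 1.7²) ≈ 1.9.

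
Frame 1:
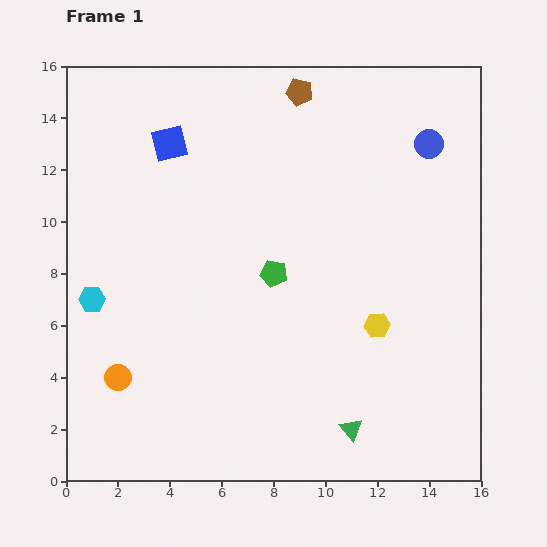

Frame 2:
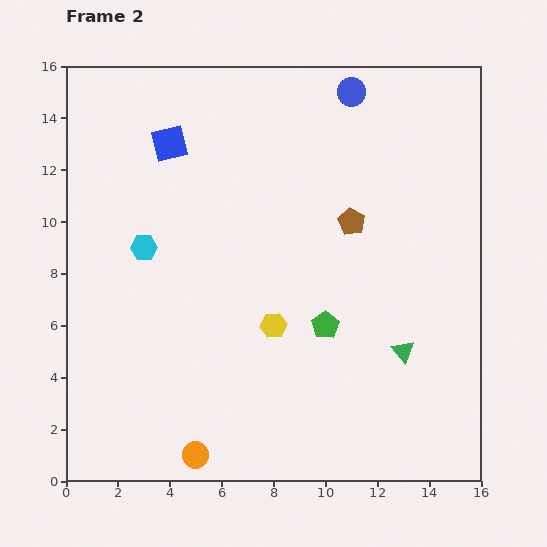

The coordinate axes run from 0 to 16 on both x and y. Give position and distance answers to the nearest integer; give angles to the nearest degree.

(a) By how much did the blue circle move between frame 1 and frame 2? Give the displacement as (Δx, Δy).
(-3, 2)

The blue circle was at (14, 13) in frame 1 and (11, 15) in frame 2.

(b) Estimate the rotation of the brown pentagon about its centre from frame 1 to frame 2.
17° clockwise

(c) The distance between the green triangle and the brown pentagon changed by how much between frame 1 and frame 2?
-8

Distance in frame 1: 13. Distance in frame 2: 5.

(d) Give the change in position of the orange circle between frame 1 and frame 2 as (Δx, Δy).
(3, -3)

The orange circle was at (2, 4) in frame 1 and (5, 1) in frame 2.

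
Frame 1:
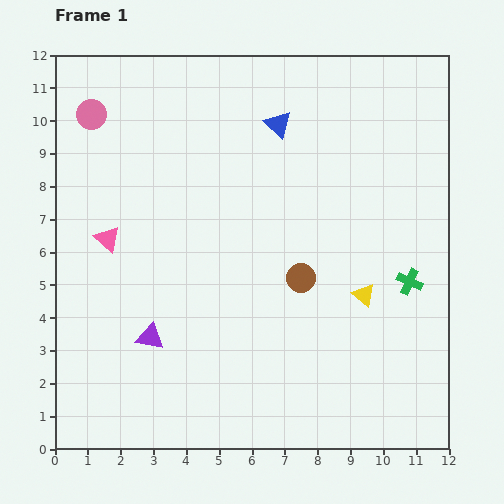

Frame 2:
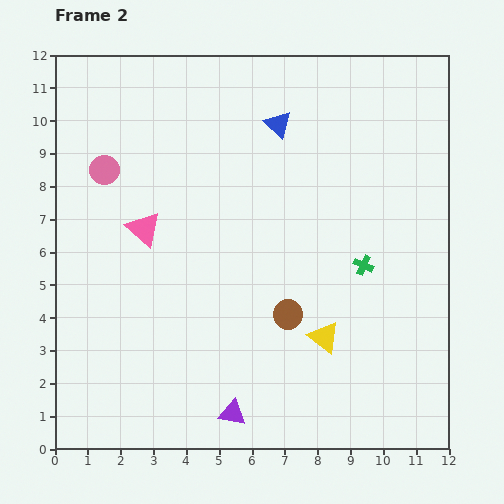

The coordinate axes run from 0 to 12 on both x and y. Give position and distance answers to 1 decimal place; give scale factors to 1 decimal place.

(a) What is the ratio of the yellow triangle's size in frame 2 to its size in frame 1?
1.4×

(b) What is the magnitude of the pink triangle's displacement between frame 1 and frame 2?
1.1

The pink triangle moved from (1.6, 6.4) to (2.7, 6.7), a distance of √(1.1² + 0.3²) ≈ 1.1.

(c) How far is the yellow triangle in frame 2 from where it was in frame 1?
1.8

The yellow triangle moved from (9.4, 4.7) to (8.2, 3.4), a distance of √(1.2² + 1.3²) ≈ 1.8.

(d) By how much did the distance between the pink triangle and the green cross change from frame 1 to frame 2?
-2.5

Distance in frame 1: 9.3. Distance in frame 2: 6.8.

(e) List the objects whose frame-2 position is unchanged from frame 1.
the blue triangle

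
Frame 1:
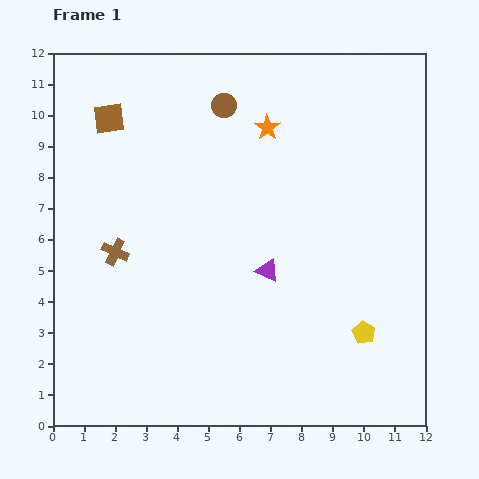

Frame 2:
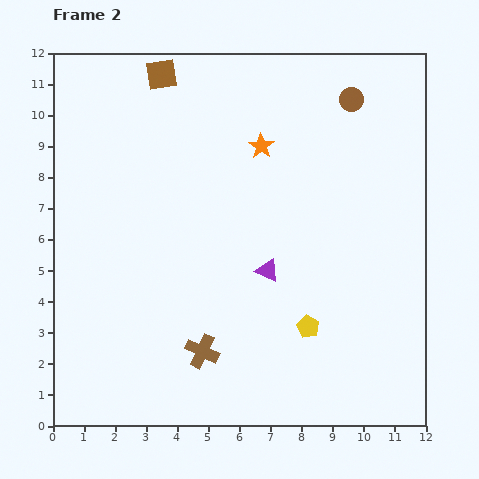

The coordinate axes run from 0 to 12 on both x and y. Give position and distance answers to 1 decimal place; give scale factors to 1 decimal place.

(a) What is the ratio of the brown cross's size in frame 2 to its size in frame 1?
1.3×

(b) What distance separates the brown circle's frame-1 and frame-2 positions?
4.1

The brown circle moved from (5.5, 10.3) to (9.6, 10.5), a distance of √(4.1² + 0.2²) ≈ 4.1.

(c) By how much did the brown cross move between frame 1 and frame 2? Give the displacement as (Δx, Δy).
(2.8, -3.2)

The brown cross was at (2.0, 5.6) in frame 1 and (4.8, 2.4) in frame 2.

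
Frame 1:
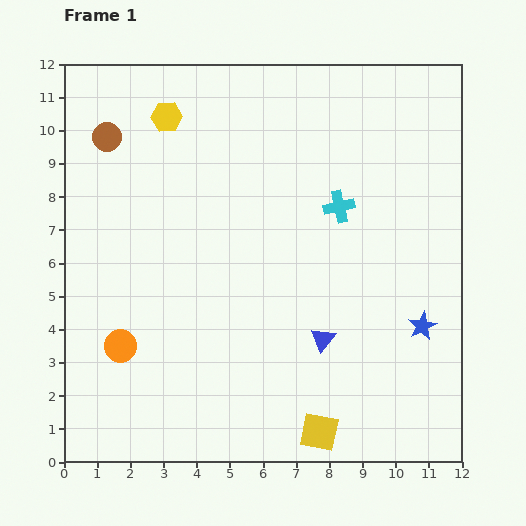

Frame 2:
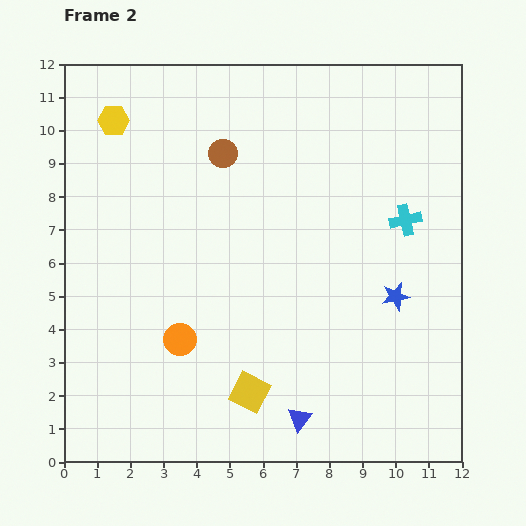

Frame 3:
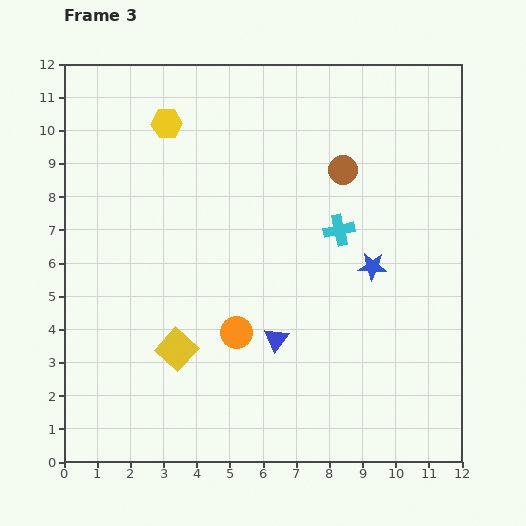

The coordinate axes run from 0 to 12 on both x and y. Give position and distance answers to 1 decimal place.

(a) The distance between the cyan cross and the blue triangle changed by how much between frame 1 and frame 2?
+2.8

Distance in frame 1: 4.0. Distance in frame 2: 6.8.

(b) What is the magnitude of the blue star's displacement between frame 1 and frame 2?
1.2

The blue star moved from (10.8, 4.1) to (10.0, 5.0), a distance of √(0.8² + 0.9²) ≈ 1.2.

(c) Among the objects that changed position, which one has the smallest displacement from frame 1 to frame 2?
the blue star

(moved 1.2)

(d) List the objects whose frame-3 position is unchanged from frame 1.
none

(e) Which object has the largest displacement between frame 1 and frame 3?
the brown circle

(moved 7.2; next 5.0)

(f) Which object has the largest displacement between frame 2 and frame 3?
the brown circle

(moved 3.6; next 2.6)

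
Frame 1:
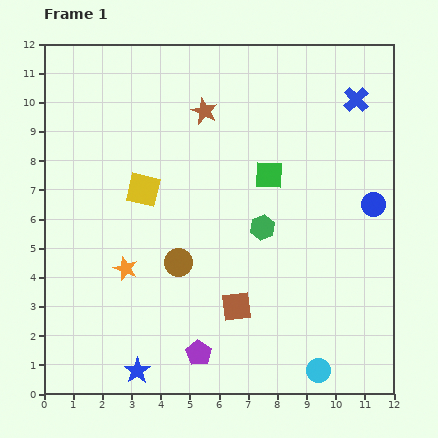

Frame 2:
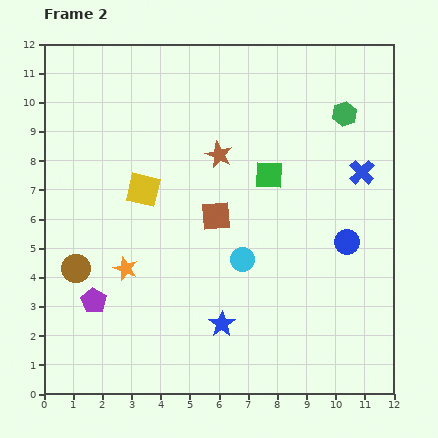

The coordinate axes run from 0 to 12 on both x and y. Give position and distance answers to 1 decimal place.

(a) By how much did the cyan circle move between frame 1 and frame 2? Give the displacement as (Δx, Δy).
(-2.6, 3.8)

The cyan circle was at (9.4, 0.8) in frame 1 and (6.8, 4.6) in frame 2.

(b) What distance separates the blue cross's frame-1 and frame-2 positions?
2.5

The blue cross moved from (10.7, 10.1) to (10.9, 7.6), a distance of √(0.2² + 2.5²) ≈ 2.5.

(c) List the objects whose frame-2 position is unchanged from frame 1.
the yellow square, the green square, the orange star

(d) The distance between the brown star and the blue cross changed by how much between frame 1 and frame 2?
-0.3

Distance in frame 1: 5.2. Distance in frame 2: 4.9.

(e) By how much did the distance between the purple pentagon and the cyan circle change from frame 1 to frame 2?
+1.2

Distance in frame 1: 4.1. Distance in frame 2: 5.3.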